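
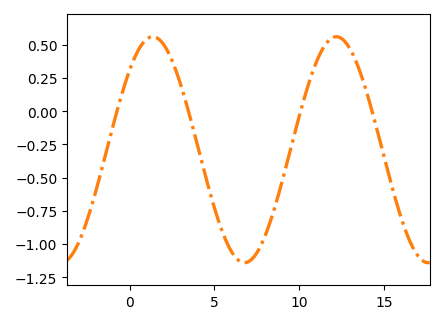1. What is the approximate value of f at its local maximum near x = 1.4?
0.56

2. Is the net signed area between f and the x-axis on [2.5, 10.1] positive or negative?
negative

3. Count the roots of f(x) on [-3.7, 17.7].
4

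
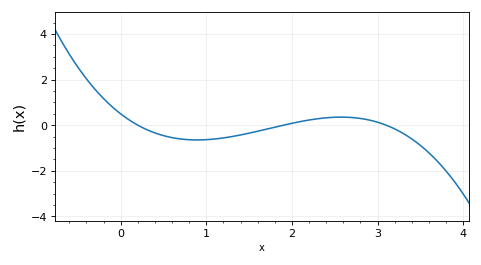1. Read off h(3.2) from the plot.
-0.164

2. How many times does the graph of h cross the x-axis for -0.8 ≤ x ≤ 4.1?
3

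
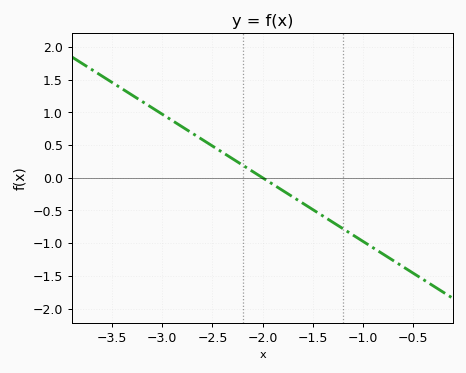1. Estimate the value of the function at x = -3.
0.97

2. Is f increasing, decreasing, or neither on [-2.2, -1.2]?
decreasing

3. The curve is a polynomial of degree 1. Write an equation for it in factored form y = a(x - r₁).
y = -0.97(x + 2)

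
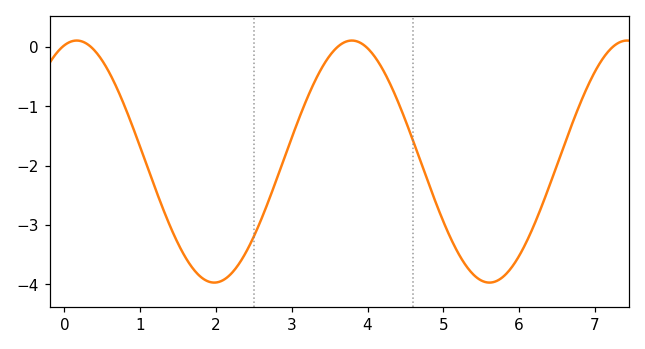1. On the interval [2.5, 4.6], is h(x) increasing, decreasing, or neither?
neither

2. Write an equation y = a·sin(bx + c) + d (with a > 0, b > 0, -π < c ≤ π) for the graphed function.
y = 2.04sin(1.7x + 1.3) - 1.93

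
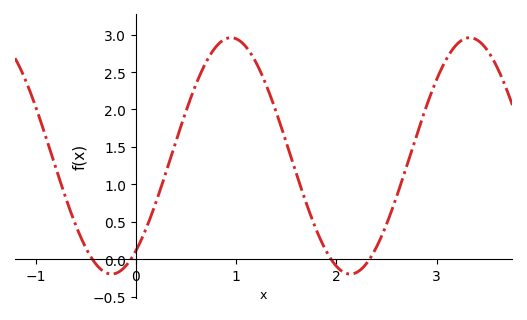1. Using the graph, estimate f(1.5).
1.55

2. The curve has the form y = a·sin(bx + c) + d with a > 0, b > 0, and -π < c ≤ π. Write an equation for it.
y = 1.58sin(2.6x - 0.93) + 1.38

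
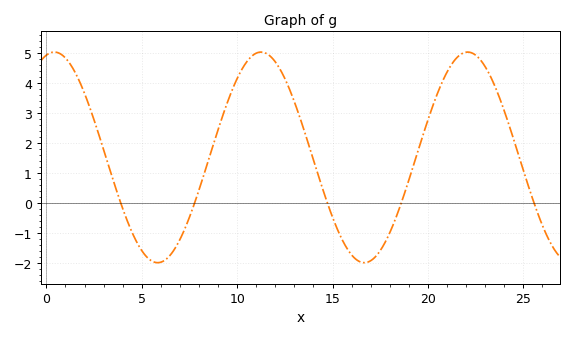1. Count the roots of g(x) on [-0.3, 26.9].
5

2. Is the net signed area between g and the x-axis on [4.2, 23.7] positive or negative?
positive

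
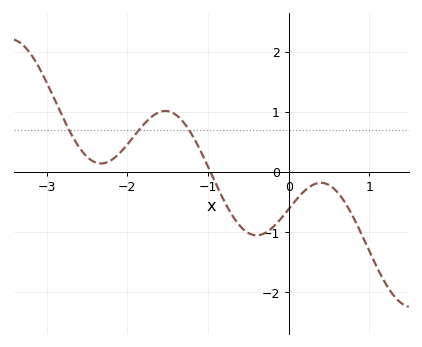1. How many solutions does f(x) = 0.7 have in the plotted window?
3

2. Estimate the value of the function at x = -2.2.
0.2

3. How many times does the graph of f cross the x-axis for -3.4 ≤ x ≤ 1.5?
1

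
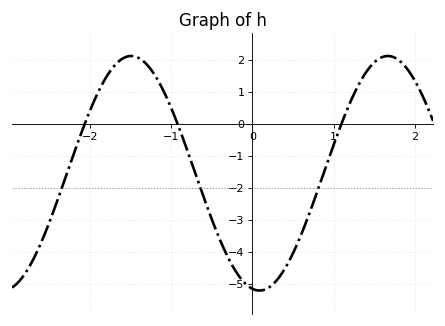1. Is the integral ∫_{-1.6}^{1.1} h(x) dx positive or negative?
negative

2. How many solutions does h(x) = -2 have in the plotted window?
3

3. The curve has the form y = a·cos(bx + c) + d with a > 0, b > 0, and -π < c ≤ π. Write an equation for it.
y = 3.67cos(2x + 3) - 1.54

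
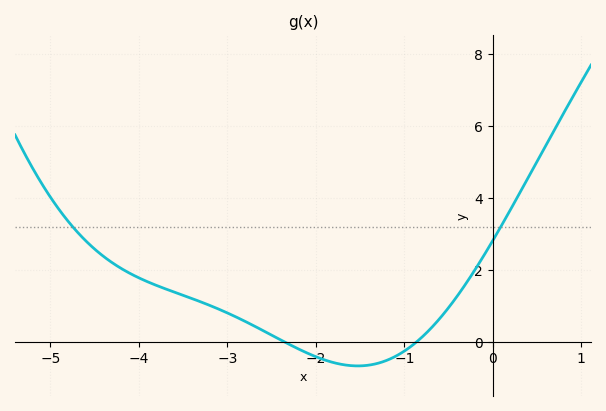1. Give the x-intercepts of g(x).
-2.4, -0.9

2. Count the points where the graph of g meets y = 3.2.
2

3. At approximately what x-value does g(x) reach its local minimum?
-1.5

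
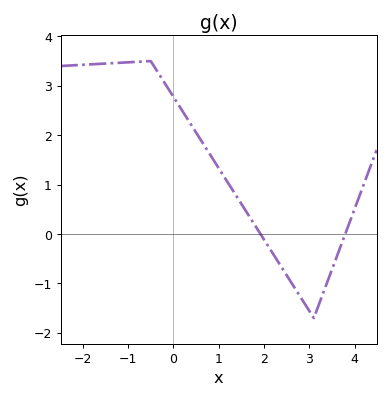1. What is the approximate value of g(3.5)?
-0.718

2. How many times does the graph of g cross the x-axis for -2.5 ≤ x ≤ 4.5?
2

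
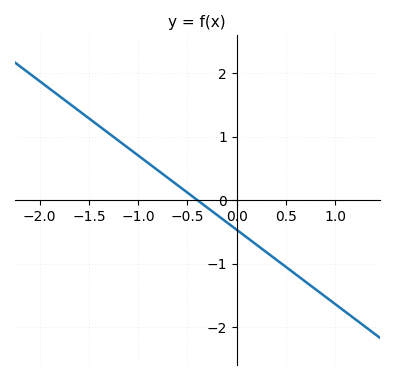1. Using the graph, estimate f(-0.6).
0.234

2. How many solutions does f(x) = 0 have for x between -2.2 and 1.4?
1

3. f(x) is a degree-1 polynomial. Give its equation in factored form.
y = -1.17(x + 0.4)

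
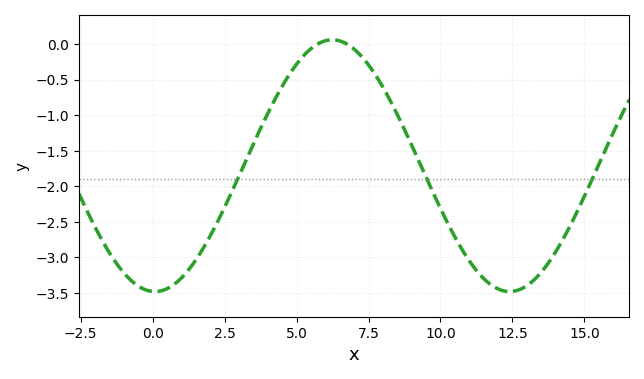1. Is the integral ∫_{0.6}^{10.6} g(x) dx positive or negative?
negative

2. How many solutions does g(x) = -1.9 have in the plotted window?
3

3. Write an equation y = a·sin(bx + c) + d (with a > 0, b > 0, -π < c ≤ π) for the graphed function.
y = 1.77sin(0.51x - 1.61) - 1.71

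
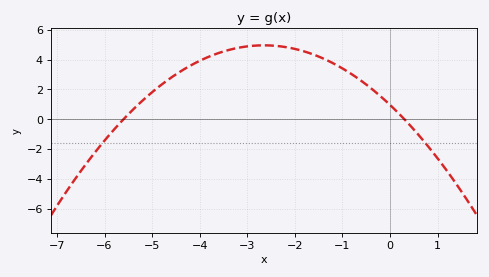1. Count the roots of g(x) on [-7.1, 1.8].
2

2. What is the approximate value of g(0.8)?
-1.8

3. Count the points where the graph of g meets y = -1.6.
2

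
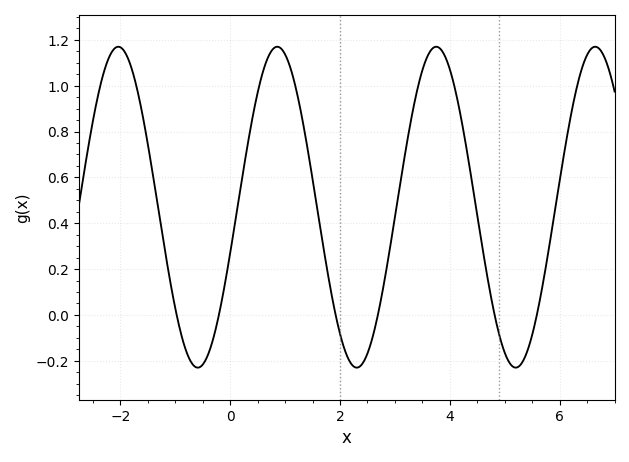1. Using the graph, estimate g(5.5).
-0.087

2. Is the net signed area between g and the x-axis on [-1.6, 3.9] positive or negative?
positive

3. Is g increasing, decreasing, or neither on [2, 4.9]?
neither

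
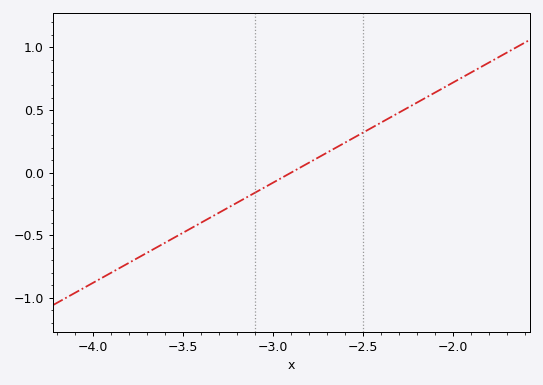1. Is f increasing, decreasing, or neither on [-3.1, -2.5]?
increasing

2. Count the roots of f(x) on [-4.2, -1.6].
1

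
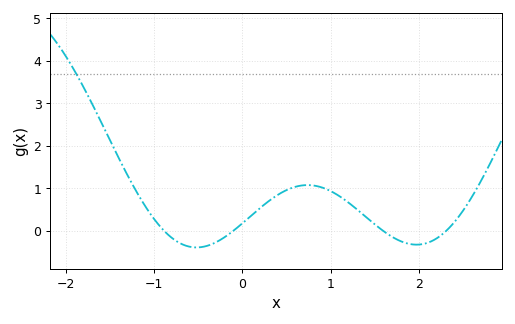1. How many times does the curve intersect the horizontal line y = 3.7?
1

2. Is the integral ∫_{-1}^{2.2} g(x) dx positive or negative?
positive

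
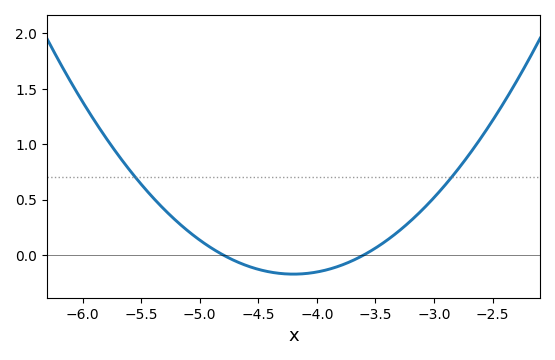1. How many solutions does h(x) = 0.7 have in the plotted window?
2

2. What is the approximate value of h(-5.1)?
0.216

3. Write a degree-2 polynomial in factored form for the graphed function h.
y = 0.48(x + 4.8)(x + 3.6)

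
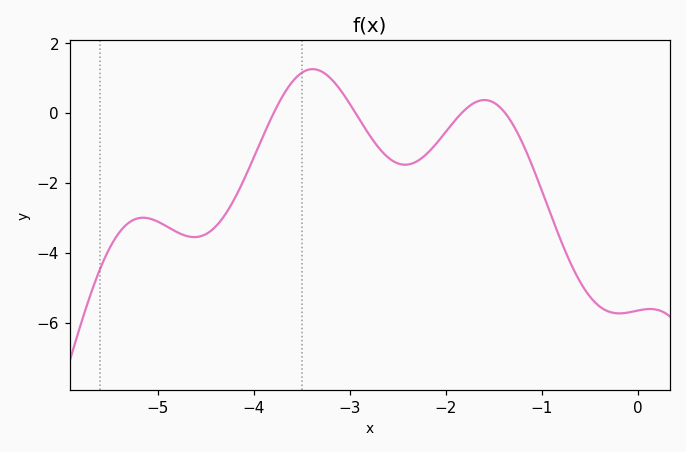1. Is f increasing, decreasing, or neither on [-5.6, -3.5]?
neither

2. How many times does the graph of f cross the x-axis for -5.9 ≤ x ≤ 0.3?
4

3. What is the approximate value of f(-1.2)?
-0.8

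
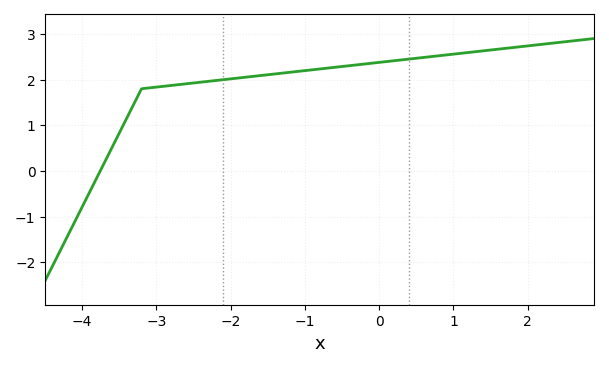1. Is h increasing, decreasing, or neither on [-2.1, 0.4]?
increasing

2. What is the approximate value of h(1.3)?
2.6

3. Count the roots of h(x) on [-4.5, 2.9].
1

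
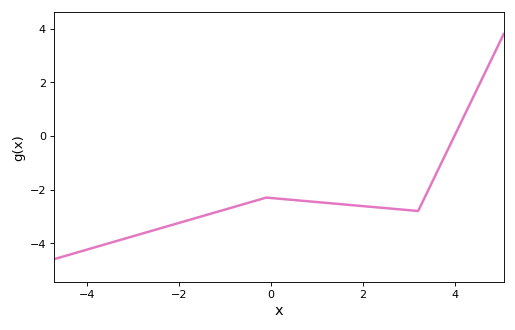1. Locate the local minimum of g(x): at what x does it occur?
3.2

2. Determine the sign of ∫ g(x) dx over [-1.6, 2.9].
negative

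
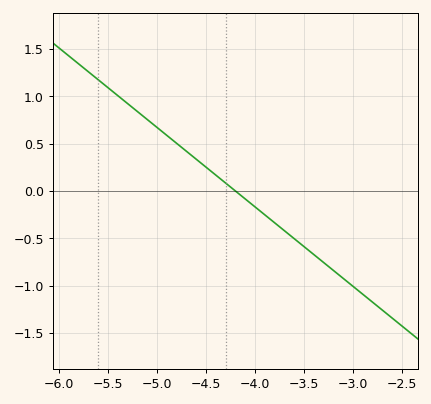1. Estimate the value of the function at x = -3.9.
-0.252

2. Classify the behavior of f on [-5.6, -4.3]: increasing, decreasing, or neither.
decreasing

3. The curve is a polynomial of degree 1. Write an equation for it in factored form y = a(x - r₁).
y = -0.84(x + 4.2)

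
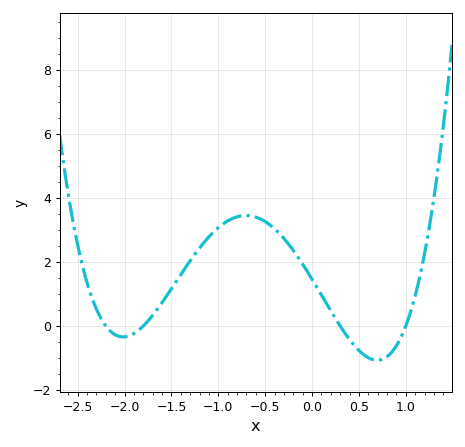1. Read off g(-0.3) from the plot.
2.73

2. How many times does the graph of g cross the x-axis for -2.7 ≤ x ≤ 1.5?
4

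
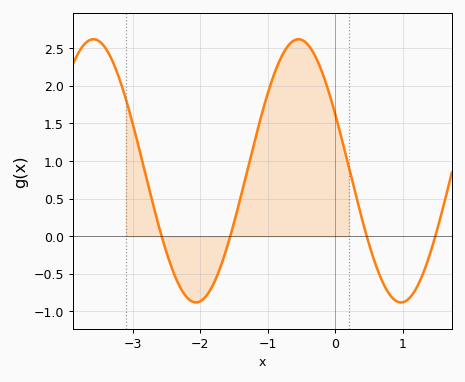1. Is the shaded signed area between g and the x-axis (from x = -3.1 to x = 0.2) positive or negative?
positive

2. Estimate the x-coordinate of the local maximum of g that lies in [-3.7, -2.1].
-3.58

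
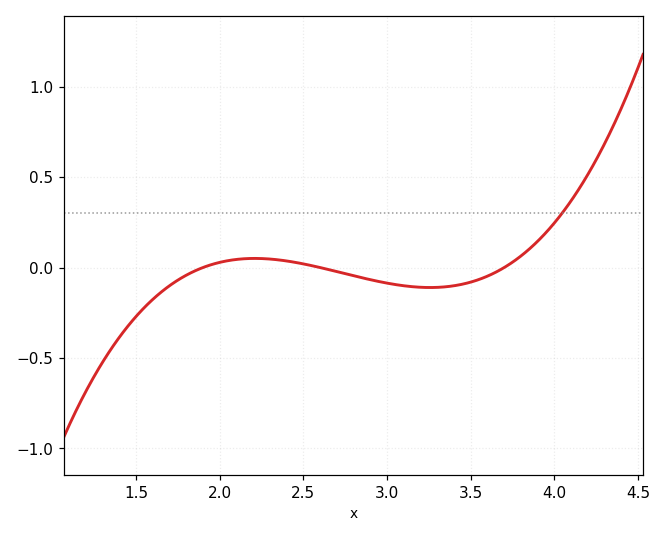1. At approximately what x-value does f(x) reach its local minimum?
3.25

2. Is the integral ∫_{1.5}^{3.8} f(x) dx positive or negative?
negative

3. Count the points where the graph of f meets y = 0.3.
1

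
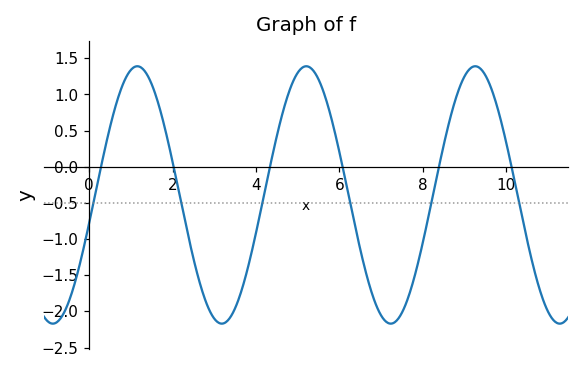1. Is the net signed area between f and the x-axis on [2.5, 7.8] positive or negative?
negative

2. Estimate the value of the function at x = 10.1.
0.1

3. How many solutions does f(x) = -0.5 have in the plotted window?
6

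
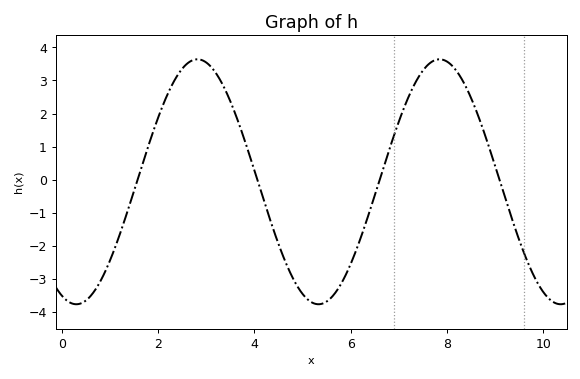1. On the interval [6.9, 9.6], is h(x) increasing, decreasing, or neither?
neither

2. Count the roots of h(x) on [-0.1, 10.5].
4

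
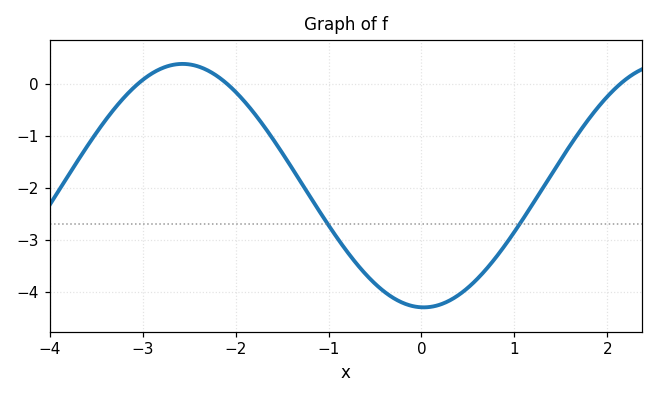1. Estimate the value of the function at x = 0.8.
-3.34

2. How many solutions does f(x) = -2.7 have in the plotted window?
2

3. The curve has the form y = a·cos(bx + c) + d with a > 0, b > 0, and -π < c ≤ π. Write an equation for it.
y = 2.34cos(1.21x + 3.11) - 1.96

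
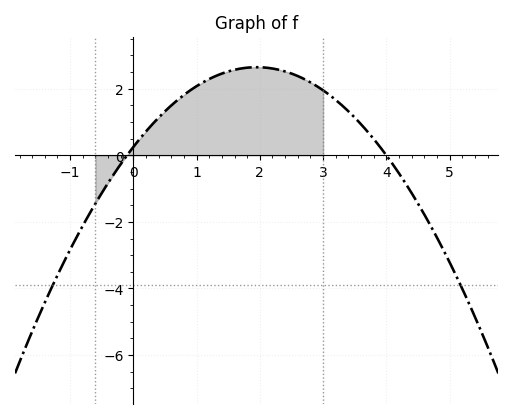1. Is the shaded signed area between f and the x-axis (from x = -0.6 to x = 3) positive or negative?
positive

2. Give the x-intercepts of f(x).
-0.1, 4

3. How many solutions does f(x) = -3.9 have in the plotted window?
2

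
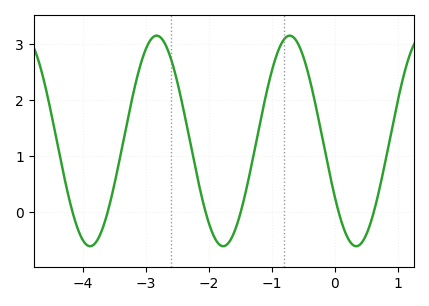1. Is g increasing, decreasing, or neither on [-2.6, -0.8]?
neither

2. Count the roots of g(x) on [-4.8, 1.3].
6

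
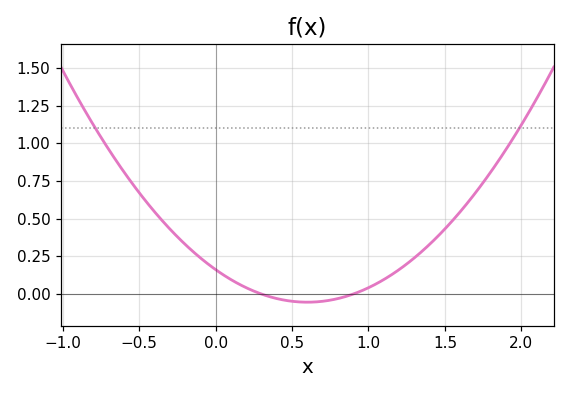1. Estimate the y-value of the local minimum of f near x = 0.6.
-0.054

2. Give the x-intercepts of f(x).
0.3, 0.9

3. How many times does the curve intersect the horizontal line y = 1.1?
2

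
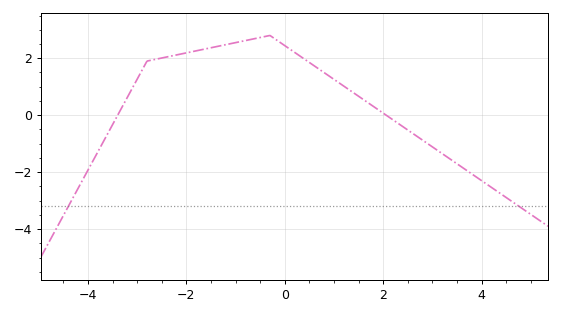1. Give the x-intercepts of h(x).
-3.4, 2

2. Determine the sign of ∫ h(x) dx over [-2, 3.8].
positive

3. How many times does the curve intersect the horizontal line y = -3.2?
2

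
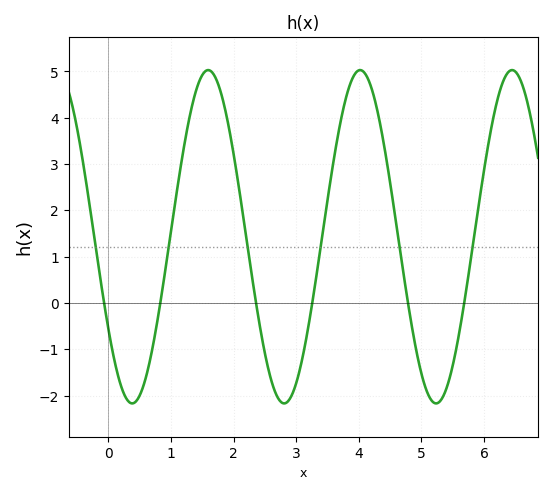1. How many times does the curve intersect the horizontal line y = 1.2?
6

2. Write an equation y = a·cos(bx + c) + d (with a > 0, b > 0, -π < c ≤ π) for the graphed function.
y = 3.6cos(2.59x + 2.15) + 1.43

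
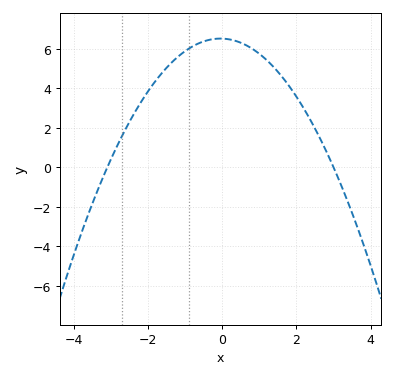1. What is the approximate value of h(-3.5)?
-1.82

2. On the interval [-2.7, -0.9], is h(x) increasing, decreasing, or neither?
increasing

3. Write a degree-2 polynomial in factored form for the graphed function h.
y = -0.7(x + 3.1)(x - 3)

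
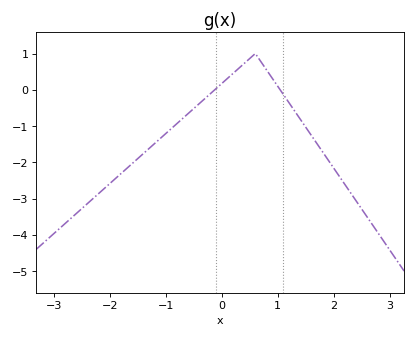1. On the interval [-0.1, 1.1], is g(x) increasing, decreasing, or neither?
neither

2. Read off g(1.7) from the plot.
-1.5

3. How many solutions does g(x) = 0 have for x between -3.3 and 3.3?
2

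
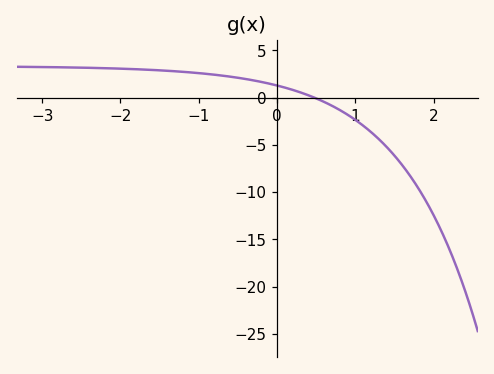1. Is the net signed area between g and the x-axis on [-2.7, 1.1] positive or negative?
positive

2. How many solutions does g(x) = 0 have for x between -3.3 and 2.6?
1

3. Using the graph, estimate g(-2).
3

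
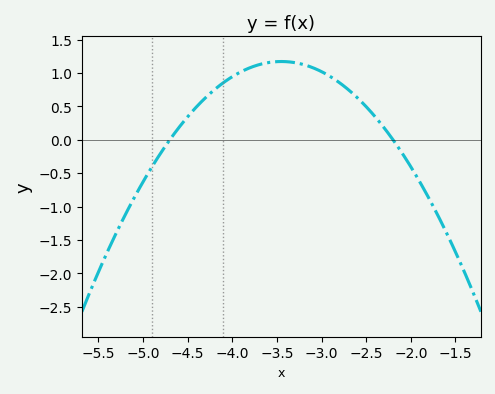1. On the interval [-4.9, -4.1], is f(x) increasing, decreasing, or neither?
increasing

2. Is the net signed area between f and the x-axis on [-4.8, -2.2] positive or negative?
positive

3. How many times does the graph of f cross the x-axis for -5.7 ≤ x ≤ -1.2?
2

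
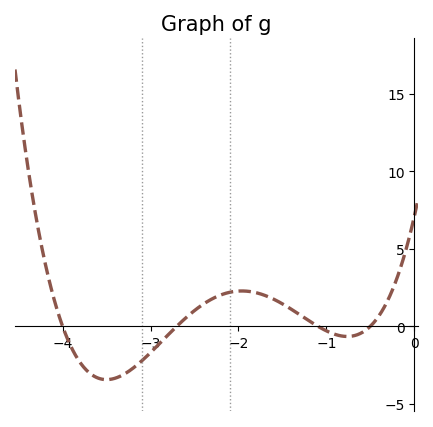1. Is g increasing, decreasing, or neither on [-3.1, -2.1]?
increasing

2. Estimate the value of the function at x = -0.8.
-0.5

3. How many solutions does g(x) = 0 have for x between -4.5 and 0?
4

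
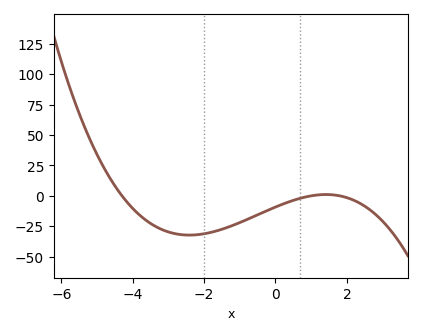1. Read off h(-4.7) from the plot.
17.6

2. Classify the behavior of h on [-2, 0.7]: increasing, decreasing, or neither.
increasing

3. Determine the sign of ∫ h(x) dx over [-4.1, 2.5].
negative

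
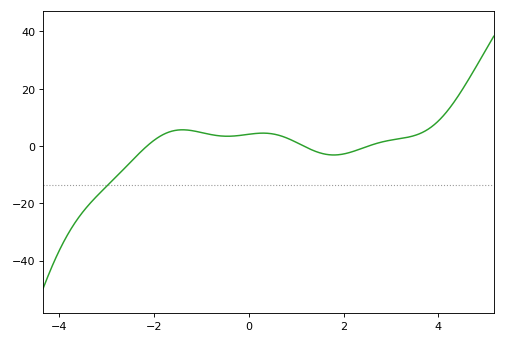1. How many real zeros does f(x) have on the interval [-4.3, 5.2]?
3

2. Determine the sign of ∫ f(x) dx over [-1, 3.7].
positive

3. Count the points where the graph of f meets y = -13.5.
1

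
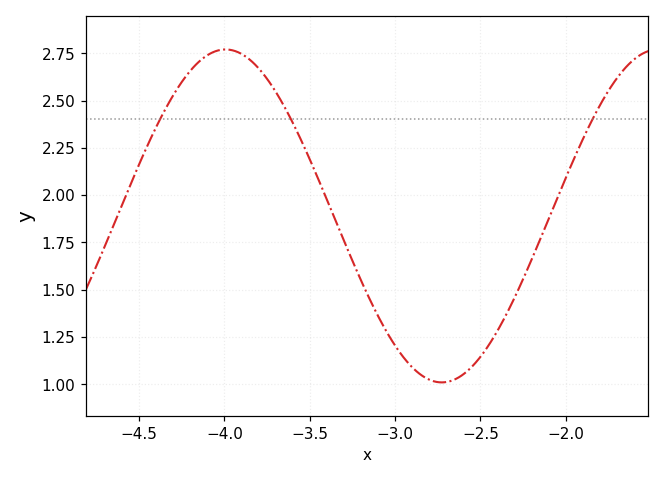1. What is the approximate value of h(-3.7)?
2.55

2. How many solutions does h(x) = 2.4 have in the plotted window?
3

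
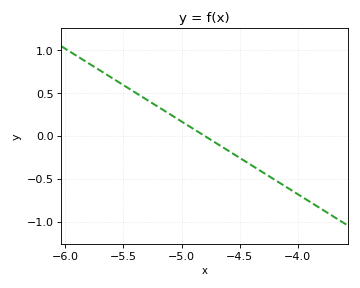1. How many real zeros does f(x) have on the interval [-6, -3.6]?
1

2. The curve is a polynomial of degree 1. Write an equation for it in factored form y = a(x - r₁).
y = -0.85(x + 4.8)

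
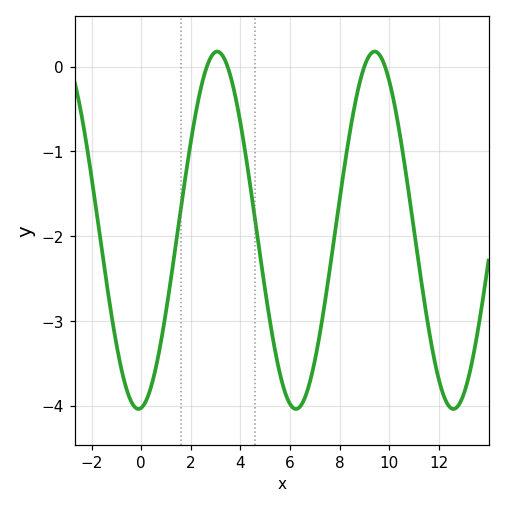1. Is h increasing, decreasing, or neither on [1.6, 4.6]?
neither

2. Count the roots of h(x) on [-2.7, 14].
4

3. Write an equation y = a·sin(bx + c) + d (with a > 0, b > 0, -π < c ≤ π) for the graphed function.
y = 2.11sin(0.99x - 1.5) - 1.93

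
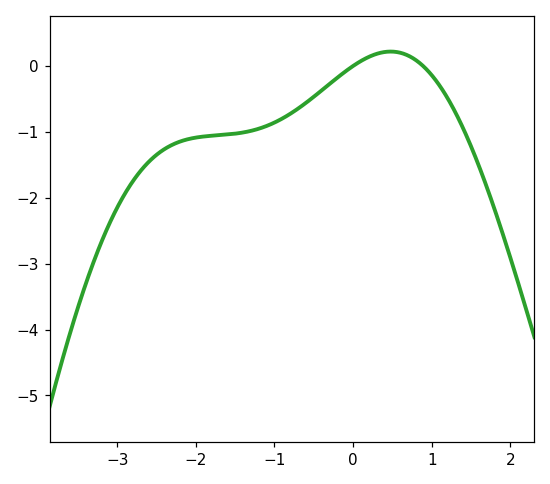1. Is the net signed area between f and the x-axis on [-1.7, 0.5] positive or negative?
negative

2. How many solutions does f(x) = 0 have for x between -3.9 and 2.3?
2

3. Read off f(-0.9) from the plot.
-0.8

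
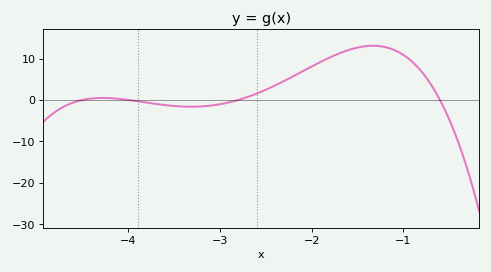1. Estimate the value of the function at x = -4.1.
0.262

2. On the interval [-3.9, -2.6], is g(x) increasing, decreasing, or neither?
neither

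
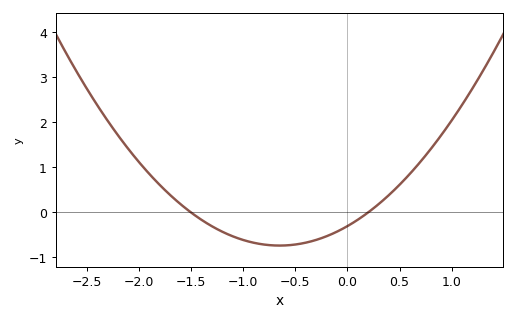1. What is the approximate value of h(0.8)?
1.4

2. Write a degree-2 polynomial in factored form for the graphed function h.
y = 1.02(x + 1.5)(x - 0.2)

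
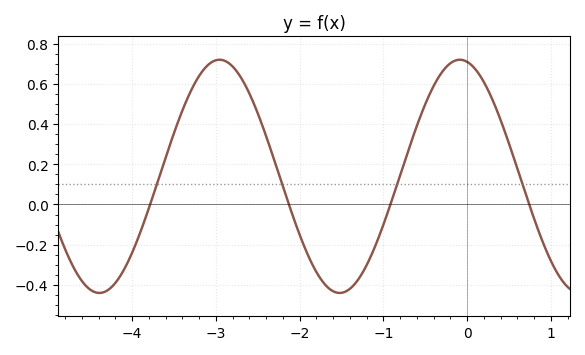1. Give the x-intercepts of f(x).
-3.79, -2.13, -0.916, 0.741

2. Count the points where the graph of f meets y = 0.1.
4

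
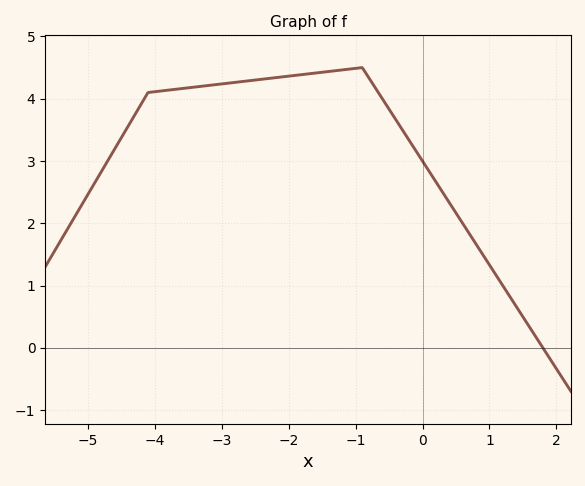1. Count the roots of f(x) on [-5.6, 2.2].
1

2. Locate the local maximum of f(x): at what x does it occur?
-0.9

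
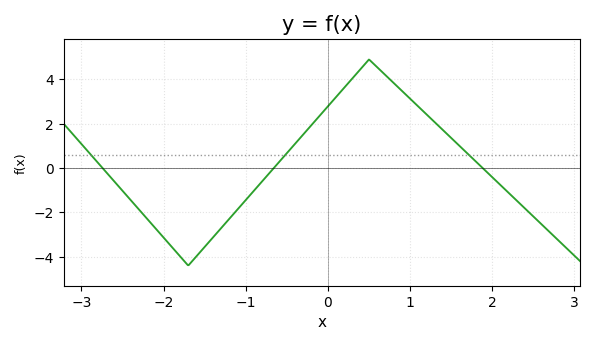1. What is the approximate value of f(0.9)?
3.4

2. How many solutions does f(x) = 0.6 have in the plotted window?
3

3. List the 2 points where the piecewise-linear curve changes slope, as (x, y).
(-1.7, -4.4); (0.5, 4.9)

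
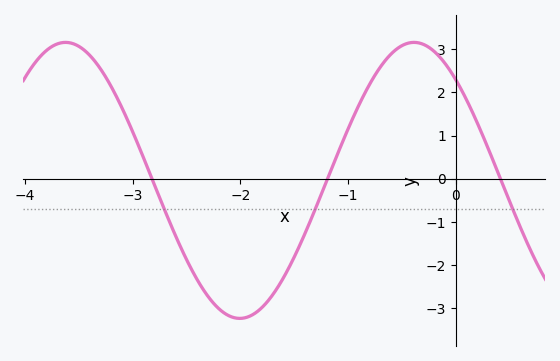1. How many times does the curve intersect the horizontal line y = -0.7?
3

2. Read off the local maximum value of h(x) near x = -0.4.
3.2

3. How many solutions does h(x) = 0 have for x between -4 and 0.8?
3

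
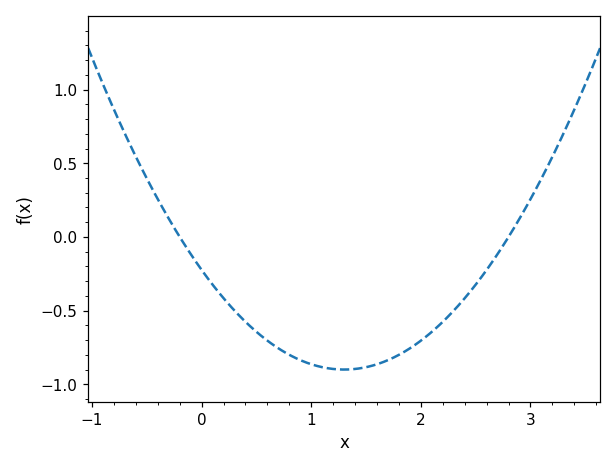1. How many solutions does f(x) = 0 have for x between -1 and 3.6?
2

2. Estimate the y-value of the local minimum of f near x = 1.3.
-0.9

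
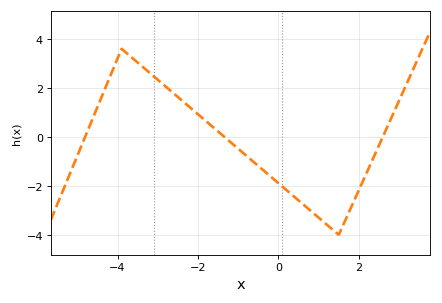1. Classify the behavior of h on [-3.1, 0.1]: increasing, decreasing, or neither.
decreasing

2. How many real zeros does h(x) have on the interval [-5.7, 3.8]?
3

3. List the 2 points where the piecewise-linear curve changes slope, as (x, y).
(-3.9, 3.6); (1.5, -4)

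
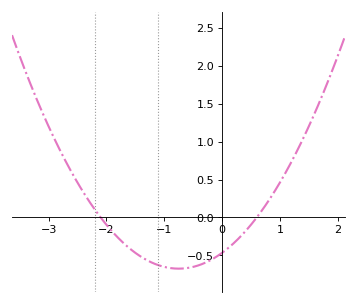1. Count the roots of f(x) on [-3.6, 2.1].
2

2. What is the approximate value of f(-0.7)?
-0.673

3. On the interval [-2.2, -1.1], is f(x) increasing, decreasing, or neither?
decreasing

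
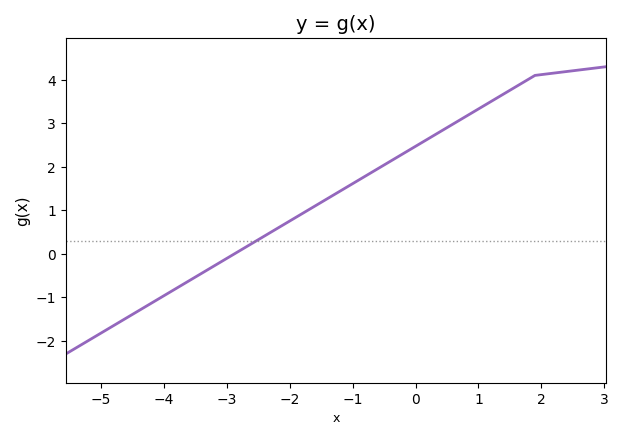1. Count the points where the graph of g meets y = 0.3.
1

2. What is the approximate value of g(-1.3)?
1.4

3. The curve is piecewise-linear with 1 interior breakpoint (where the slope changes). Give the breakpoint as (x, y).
(1.9, 4.1)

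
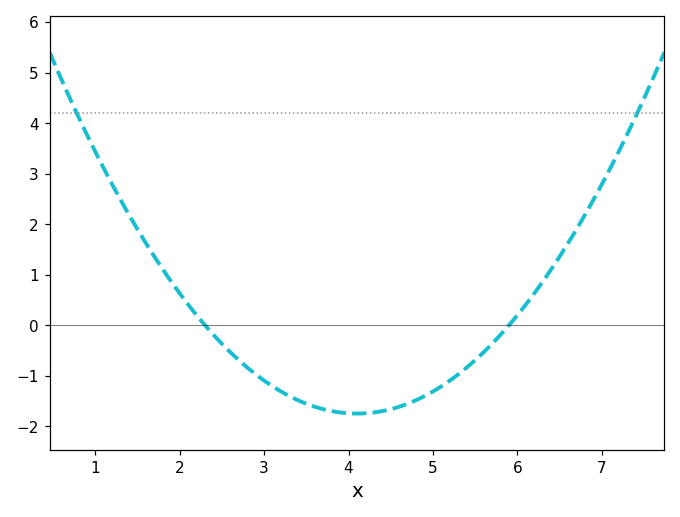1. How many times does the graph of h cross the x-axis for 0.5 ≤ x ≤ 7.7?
2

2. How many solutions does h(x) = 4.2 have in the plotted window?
2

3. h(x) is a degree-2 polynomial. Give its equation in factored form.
y = 0.54(x - 2.3)(x - 5.9)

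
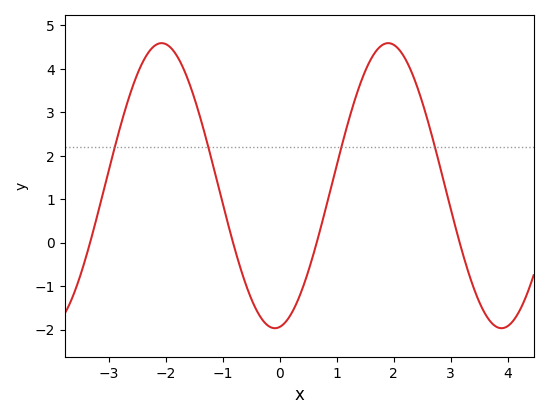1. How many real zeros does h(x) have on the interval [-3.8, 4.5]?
4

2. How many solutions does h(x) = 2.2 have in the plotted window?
4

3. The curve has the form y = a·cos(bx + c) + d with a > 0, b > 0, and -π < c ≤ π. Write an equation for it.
y = 3.28cos(1.58x - 3.01) + 1.31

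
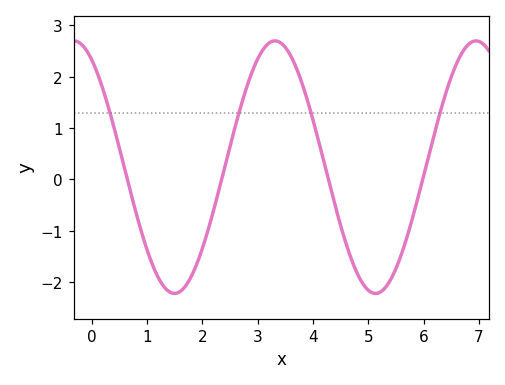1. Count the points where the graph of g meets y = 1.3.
4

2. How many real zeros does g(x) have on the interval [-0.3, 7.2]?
4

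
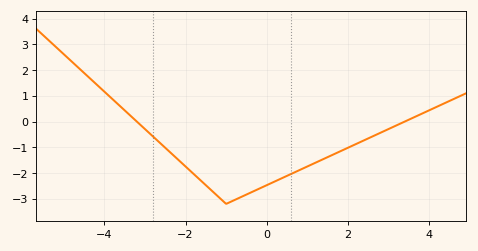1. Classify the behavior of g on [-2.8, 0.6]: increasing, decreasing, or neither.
neither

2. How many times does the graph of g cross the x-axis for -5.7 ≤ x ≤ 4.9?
2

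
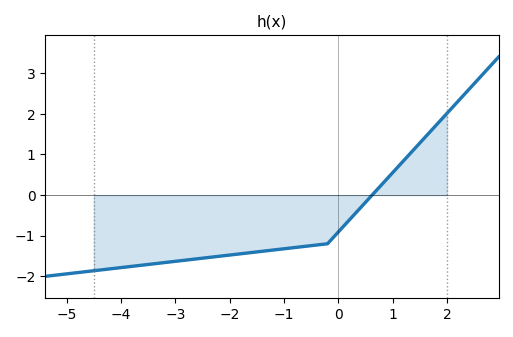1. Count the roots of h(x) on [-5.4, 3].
1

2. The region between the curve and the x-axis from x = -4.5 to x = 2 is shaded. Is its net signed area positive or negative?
negative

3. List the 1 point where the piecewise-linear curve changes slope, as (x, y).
(-0.2, -1.2)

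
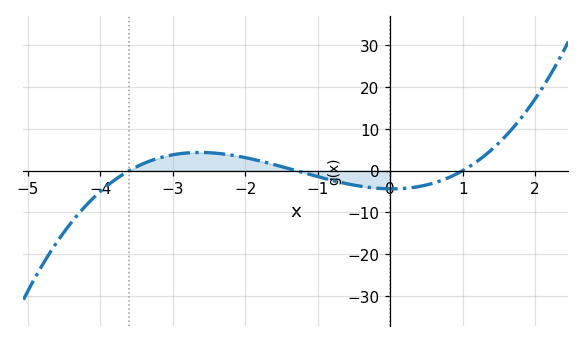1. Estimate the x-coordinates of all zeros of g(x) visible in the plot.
-3.6, -1.3, 1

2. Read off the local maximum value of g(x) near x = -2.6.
4.36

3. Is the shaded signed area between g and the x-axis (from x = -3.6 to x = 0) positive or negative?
positive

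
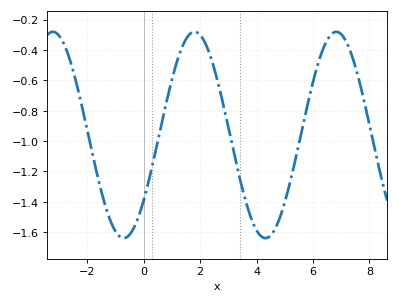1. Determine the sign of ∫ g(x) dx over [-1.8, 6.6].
negative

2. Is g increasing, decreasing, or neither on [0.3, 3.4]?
neither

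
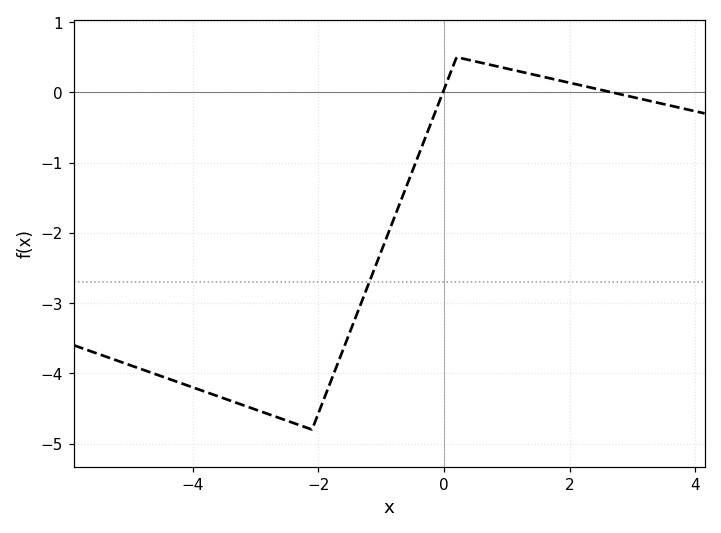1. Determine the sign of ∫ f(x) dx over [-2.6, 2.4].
negative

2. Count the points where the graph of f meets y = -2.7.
1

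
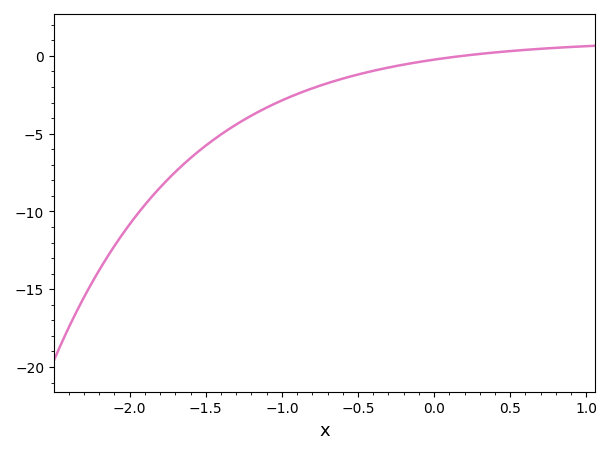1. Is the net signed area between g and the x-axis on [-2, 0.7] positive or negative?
negative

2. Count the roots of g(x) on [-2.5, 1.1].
1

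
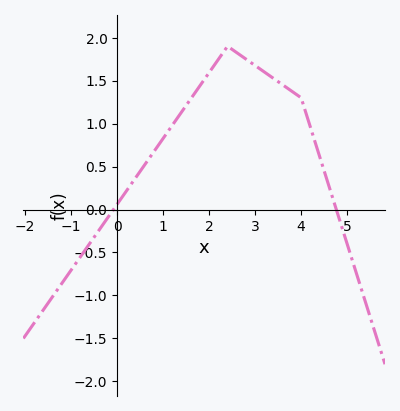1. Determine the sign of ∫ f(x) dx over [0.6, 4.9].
positive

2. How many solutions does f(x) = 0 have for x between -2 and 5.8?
2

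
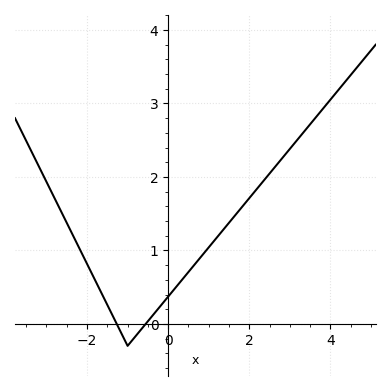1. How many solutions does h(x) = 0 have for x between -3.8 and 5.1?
2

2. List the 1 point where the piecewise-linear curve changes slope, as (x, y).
(-1, -0.3)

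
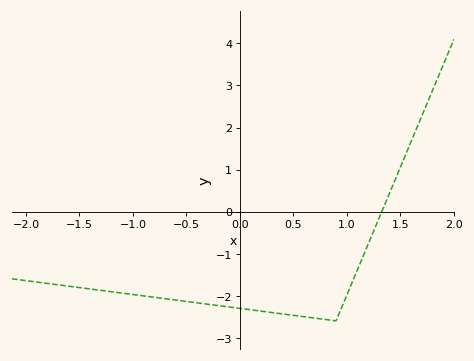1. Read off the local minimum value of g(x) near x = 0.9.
-2.6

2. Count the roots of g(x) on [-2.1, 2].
1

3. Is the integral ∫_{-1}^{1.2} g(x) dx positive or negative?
negative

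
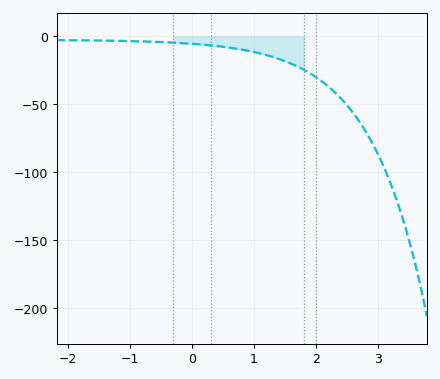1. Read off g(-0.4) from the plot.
-4.41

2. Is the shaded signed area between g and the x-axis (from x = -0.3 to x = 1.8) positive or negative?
negative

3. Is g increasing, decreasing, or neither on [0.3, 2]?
decreasing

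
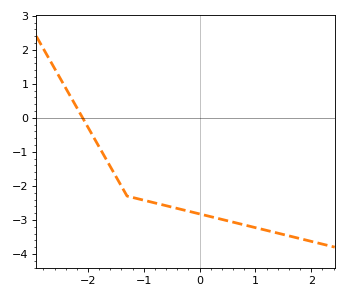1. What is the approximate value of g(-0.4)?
-2.66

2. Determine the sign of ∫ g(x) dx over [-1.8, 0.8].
negative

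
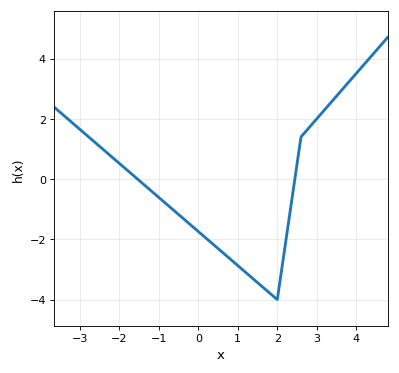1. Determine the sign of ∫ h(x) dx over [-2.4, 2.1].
negative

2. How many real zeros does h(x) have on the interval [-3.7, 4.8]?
2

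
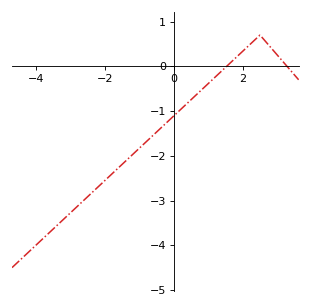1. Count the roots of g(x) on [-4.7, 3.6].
2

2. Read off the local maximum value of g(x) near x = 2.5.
0.7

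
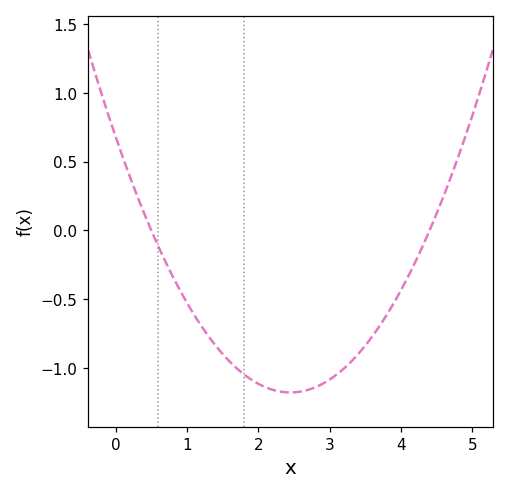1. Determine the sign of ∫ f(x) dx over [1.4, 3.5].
negative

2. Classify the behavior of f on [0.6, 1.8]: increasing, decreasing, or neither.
decreasing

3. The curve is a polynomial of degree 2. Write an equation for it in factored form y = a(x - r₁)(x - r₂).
y = 0.31(x - 0.5)(x - 4.4)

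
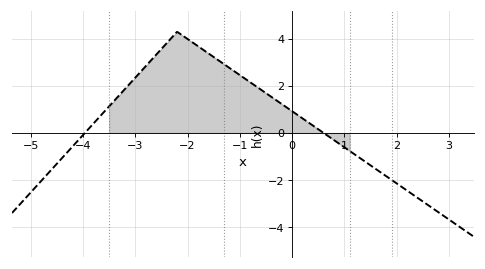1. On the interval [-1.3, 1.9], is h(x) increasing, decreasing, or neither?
decreasing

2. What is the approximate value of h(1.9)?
-2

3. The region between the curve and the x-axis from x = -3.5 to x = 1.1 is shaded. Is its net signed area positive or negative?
positive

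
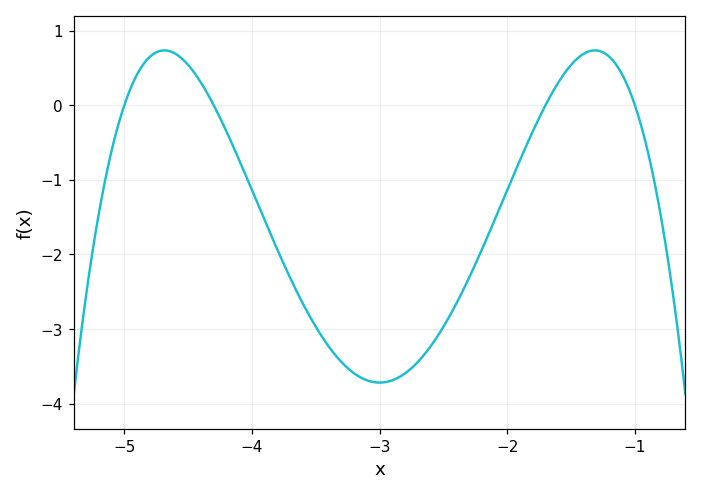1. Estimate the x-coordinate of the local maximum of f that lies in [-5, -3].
-4.7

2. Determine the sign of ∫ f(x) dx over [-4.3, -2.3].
negative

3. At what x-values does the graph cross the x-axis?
-5, -4.3, -1.7, -1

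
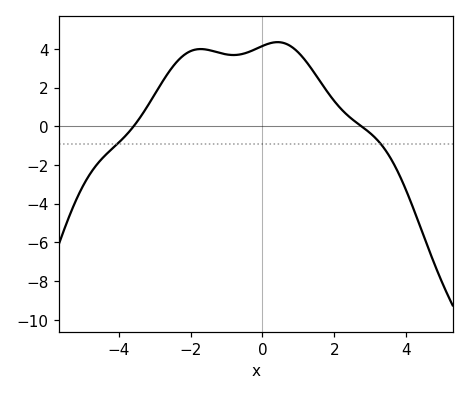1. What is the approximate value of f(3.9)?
-2.8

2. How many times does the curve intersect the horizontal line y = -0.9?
2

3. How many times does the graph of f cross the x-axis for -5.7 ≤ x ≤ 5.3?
2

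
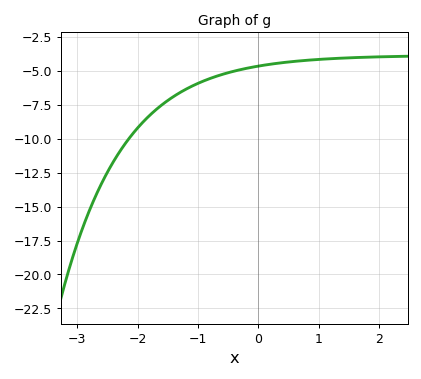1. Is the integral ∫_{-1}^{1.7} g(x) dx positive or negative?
negative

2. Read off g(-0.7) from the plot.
-5.5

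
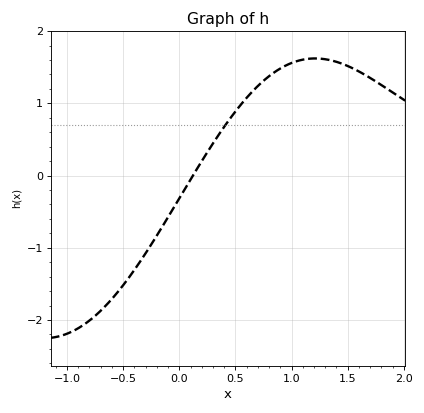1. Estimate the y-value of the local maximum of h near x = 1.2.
1.6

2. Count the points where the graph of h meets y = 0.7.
1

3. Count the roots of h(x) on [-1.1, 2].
1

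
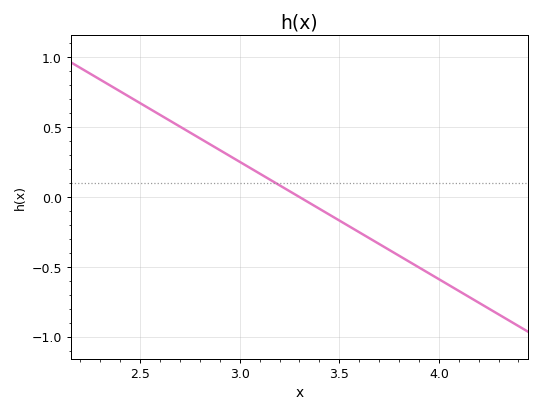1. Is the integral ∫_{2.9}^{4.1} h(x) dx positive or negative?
negative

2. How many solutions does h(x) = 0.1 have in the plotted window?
1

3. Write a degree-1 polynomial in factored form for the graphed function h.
y = -0.84(x - 3.3)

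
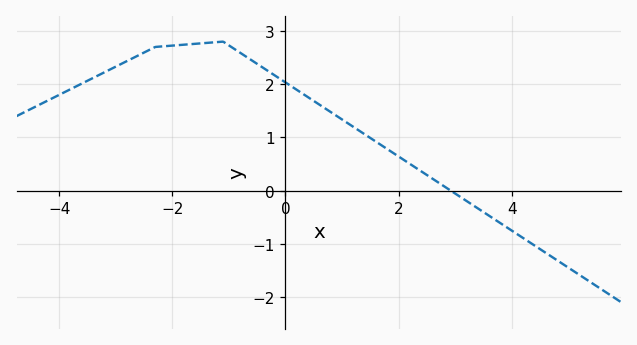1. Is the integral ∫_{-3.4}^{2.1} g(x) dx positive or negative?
positive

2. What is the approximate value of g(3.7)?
-0.5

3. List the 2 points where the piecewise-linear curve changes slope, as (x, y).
(-2.3, 2.7); (-1.1, 2.8)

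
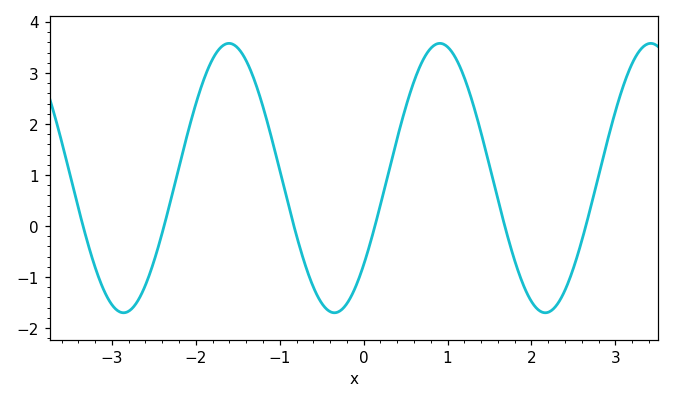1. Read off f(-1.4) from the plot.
3.2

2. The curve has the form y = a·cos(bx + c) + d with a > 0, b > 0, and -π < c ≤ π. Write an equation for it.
y = 2.64cos(2.5x - 2.3) + 0.94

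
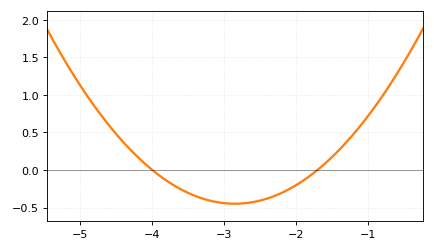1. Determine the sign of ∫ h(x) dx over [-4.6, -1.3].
negative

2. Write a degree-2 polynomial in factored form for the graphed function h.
y = 0.34(x + 4)(x + 1.7)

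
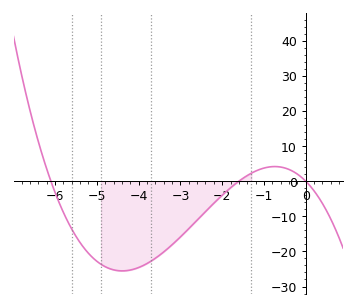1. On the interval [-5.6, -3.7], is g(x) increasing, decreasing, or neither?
neither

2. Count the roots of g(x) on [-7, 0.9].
3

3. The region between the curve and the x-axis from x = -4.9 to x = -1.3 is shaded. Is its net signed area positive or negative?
negative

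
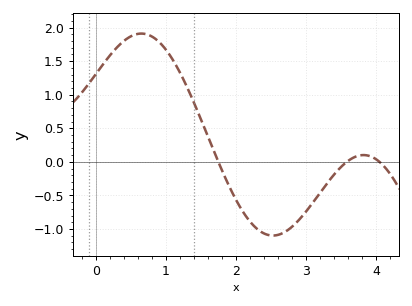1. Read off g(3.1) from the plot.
-0.6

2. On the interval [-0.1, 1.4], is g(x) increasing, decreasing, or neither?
neither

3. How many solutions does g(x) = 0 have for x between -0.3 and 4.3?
3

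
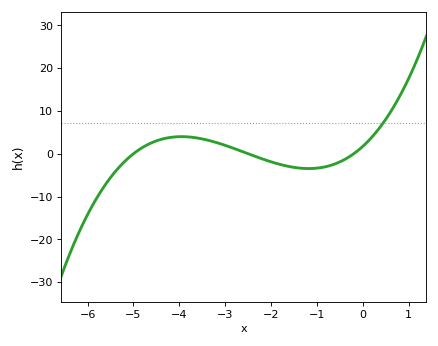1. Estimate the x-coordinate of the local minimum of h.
-1.2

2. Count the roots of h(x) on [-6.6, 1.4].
3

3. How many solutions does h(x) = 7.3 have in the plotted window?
1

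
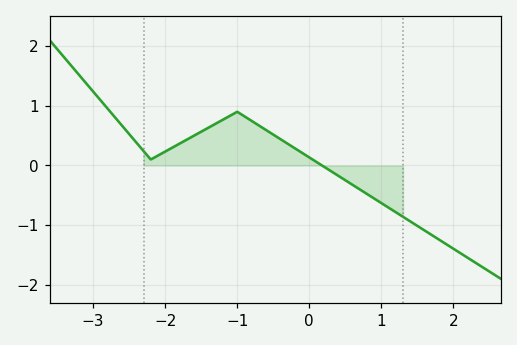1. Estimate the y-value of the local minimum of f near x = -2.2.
0.101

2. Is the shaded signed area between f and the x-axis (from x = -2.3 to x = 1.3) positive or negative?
positive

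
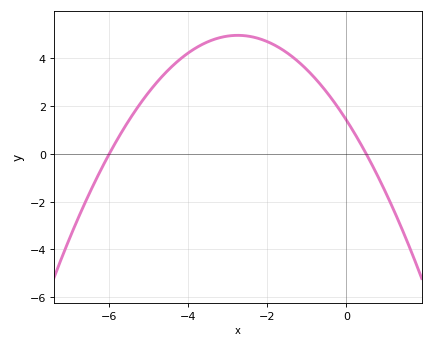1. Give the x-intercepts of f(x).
-6, 0.5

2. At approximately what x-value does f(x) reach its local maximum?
-2.75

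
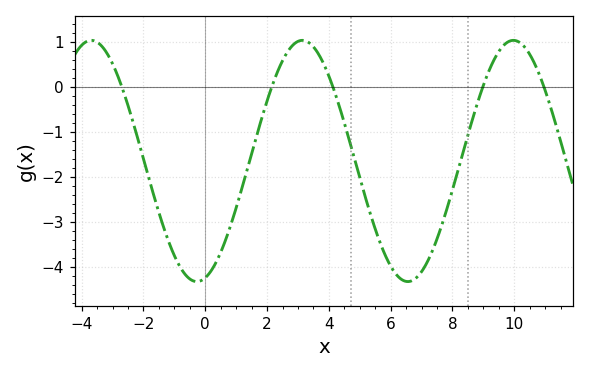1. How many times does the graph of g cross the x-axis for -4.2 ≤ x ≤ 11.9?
5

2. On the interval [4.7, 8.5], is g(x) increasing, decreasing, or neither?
neither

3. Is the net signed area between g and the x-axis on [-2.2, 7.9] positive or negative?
negative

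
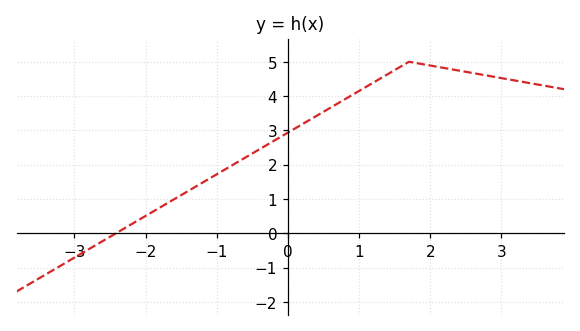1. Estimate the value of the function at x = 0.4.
3.42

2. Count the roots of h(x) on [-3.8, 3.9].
1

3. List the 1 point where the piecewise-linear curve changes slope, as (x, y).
(1.7, 5)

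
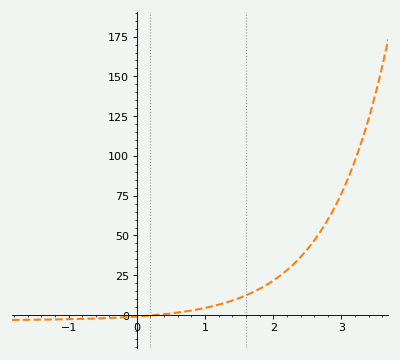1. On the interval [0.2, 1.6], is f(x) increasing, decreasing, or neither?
increasing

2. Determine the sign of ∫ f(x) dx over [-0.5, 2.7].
positive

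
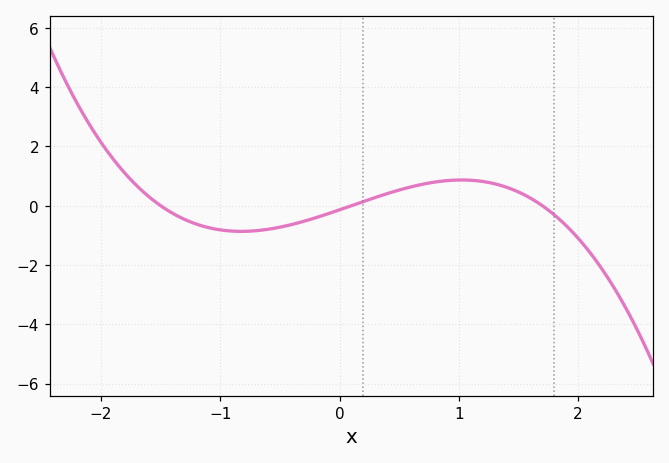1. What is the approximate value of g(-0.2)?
-0.408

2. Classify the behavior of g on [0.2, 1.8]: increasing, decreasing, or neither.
neither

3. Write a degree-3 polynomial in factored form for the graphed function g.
y = -0.55(x + 1.5)(x - 0.1)(x - 1.7)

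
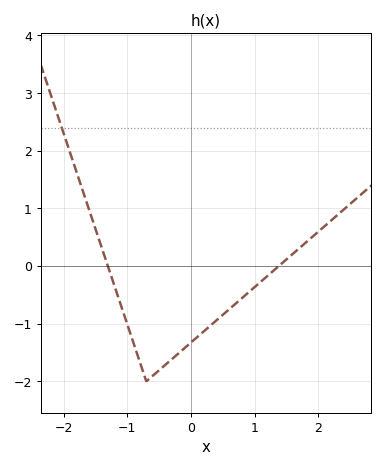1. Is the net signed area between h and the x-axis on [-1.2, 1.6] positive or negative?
negative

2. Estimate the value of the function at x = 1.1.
-0.3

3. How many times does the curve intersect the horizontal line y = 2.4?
1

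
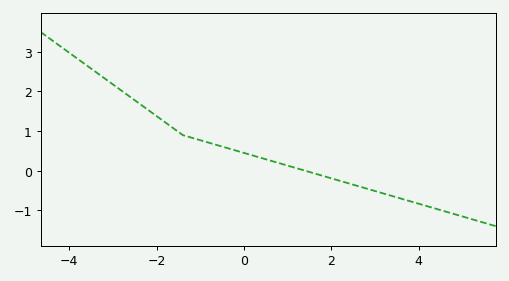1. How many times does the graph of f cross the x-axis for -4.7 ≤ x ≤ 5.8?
1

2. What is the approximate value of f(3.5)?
-0.7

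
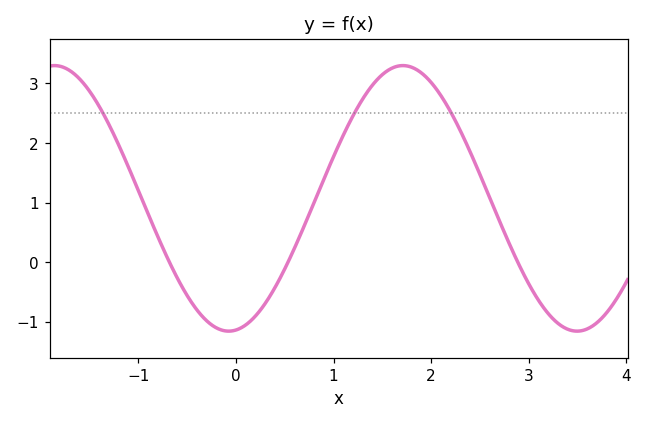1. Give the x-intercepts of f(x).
-0.682, 0.534, 2.89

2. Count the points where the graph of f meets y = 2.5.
3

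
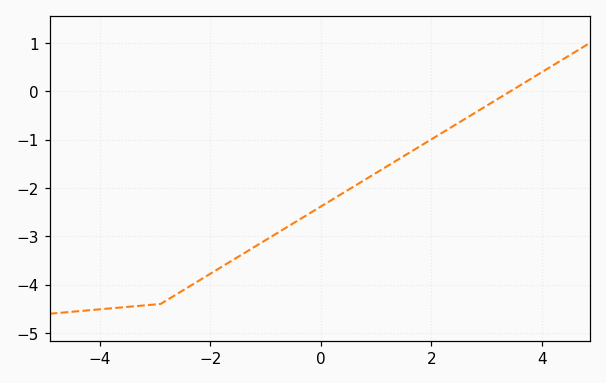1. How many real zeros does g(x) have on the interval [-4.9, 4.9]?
1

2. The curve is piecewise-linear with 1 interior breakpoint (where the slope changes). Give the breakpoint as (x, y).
(-2.9, -4.4)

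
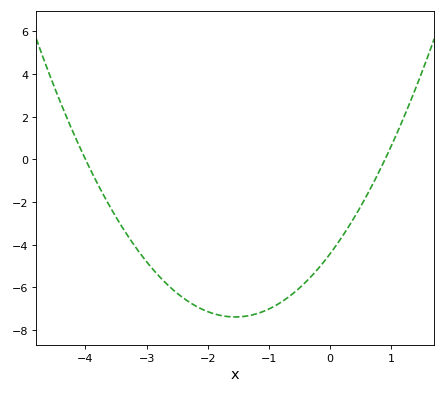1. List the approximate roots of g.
-4, 0.9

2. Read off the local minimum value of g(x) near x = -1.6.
-7.38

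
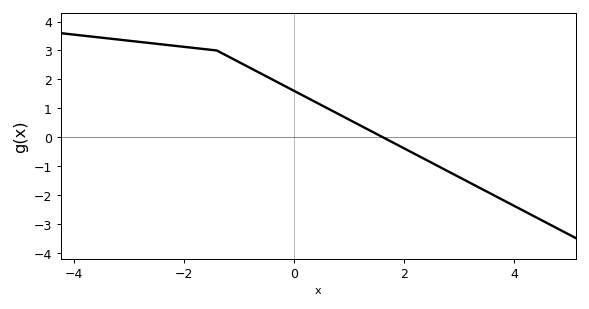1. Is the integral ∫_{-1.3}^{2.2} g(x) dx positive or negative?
positive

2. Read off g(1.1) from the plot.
0.51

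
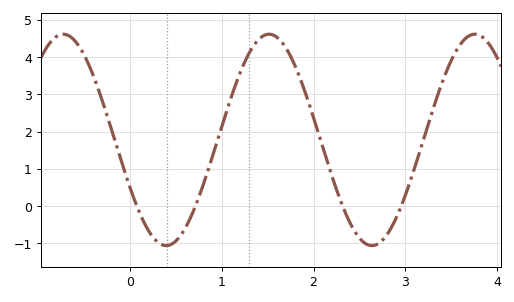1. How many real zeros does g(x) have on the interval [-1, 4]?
4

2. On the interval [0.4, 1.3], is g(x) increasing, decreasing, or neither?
increasing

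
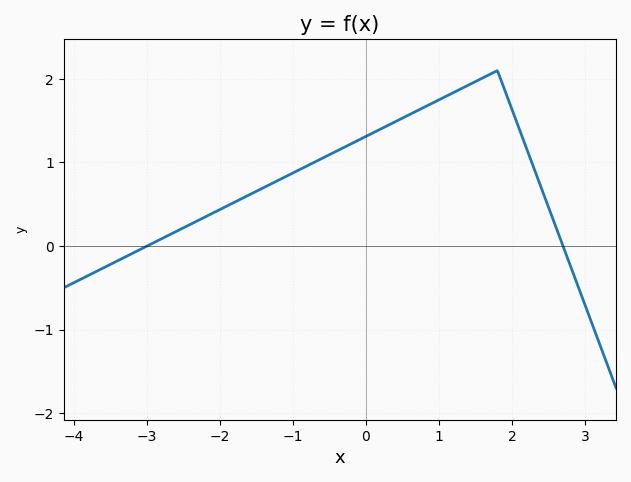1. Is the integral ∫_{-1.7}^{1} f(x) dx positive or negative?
positive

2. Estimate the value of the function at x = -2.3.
0.304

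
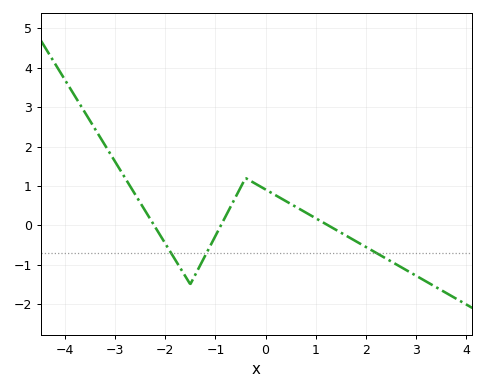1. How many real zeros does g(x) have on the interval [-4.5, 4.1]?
3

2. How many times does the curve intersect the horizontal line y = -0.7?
3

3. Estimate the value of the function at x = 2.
-0.553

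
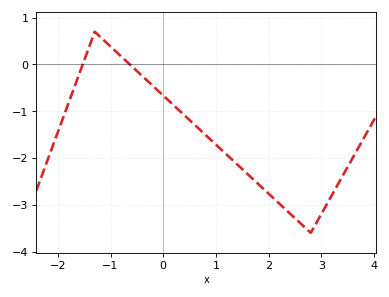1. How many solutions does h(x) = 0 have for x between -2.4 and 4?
2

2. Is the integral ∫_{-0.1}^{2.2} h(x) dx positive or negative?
negative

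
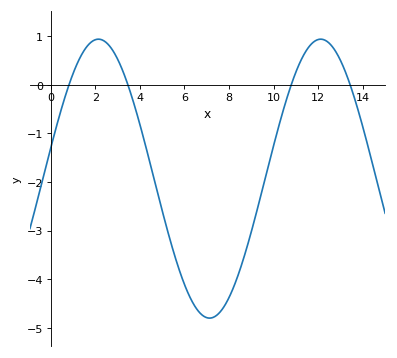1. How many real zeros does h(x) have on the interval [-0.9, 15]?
4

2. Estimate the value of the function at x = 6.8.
-4.74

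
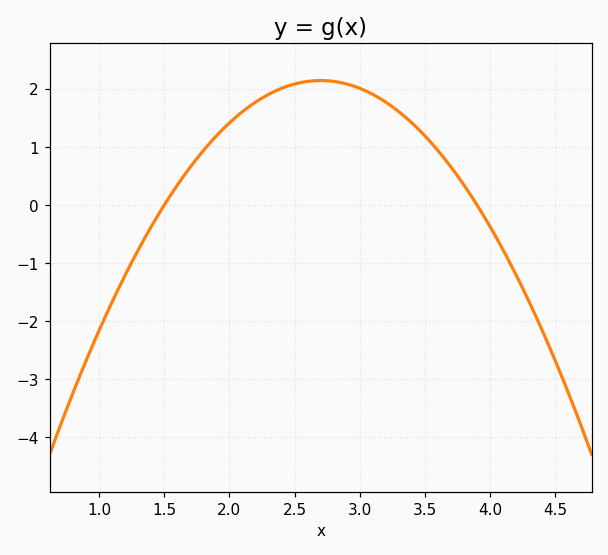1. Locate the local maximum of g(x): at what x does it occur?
2.7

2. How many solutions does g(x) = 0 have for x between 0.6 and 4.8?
2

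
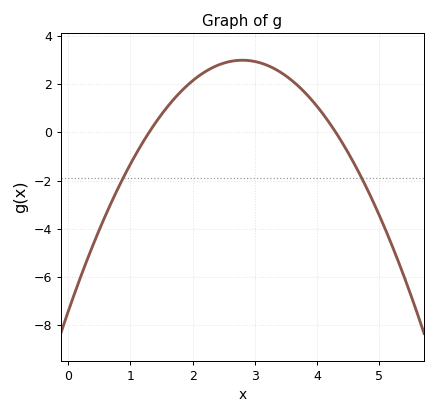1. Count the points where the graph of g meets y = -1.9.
2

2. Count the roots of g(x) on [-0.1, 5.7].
2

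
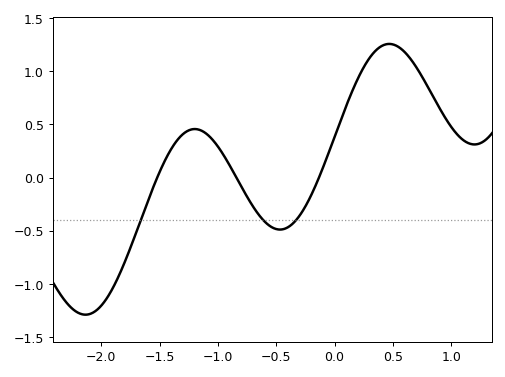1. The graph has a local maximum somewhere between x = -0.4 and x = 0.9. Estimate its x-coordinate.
0.5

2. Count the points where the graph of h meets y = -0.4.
3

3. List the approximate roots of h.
-1.5, -0.8, -0.1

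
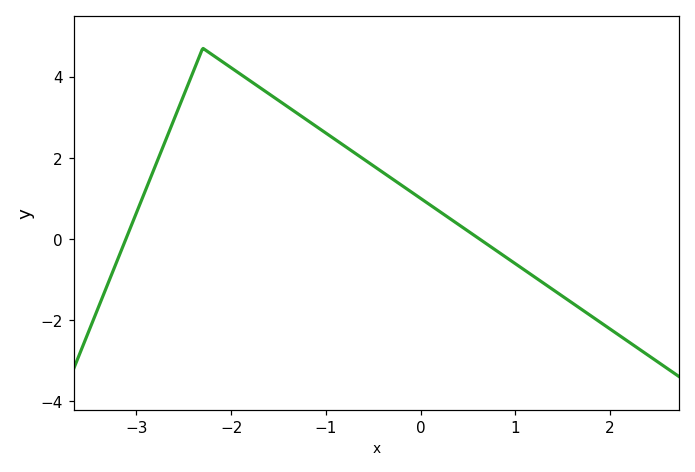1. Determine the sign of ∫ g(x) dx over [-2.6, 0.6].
positive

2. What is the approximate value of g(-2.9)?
1.2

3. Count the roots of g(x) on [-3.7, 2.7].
2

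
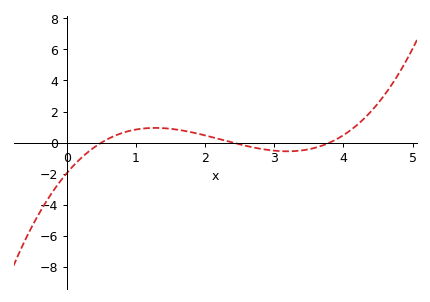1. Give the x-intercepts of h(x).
0.5, 2.4, 3.8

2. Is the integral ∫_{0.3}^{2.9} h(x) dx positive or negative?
positive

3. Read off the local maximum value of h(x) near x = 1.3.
0.947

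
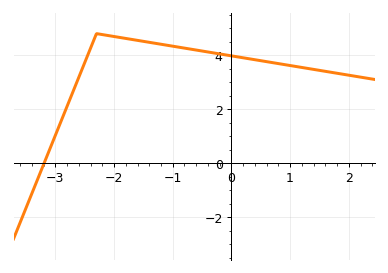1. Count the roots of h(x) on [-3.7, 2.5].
1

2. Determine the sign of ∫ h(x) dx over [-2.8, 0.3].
positive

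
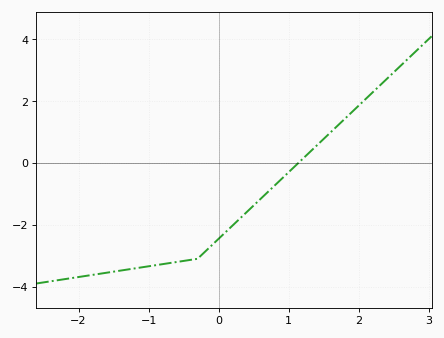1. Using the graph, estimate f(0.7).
-0.945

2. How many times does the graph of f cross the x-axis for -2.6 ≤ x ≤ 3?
1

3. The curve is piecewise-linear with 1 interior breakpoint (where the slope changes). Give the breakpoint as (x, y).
(-0.3, -3.1)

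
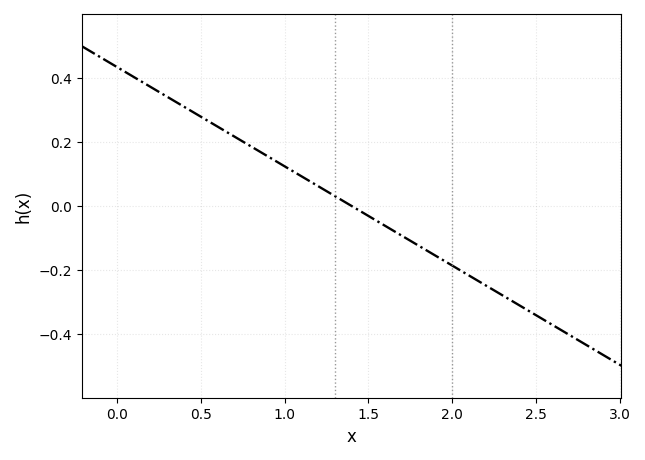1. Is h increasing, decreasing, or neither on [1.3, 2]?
decreasing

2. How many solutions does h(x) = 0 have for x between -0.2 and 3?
1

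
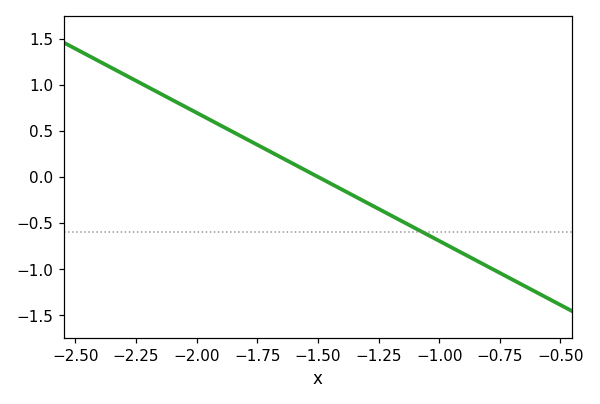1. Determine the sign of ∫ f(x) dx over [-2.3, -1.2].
positive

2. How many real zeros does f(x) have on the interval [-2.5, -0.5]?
1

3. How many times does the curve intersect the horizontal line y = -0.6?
1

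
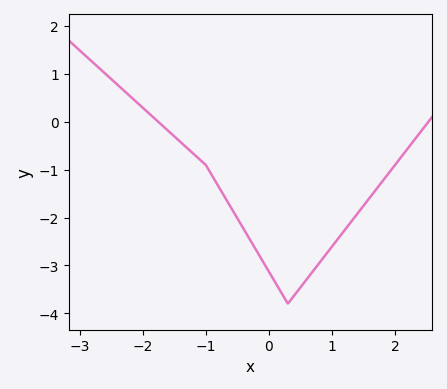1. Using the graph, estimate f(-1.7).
-0.1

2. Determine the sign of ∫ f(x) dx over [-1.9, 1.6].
negative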